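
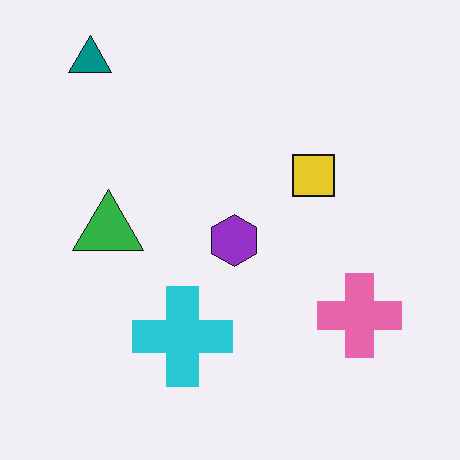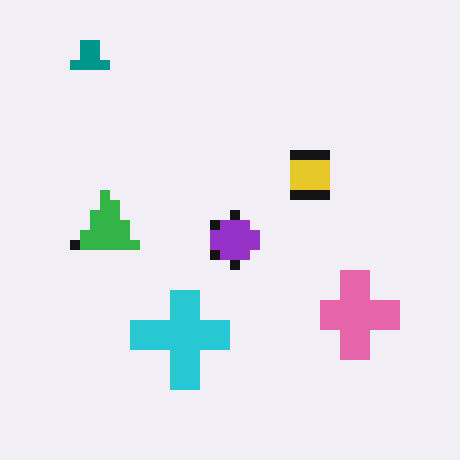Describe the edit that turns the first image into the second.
The image was coarsely pixelated.

Shapes are reduced to large square blocks; fine edges and outlines are lost — a downscale-then-upscale (mosaic) effect.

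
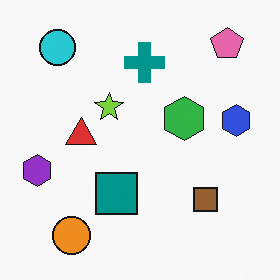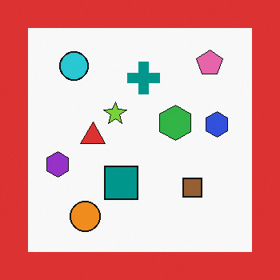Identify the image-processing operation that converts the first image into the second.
It was framed with a red border.

A solid red frame runs around the edge of the second image, with the content slightly shrunk inside it.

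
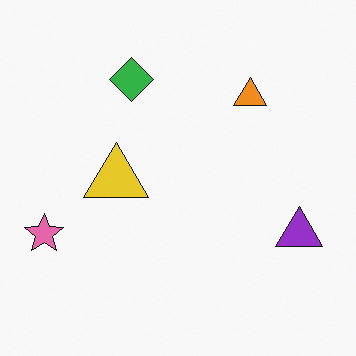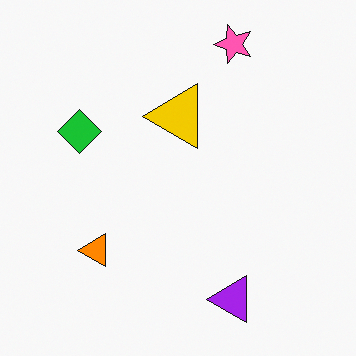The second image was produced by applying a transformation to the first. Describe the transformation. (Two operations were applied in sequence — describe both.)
The transformation is: slightly oversaturated, then transposed (reflected across the top-left ↔ bottom-right diagonal).

All colors are more vivid — a global saturation change. Shapes have swapped their row and column positions — what was in the top-right is now in the bottom-left — a diagonal reflection.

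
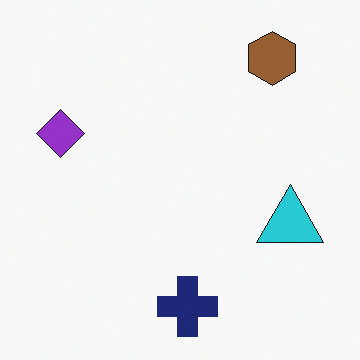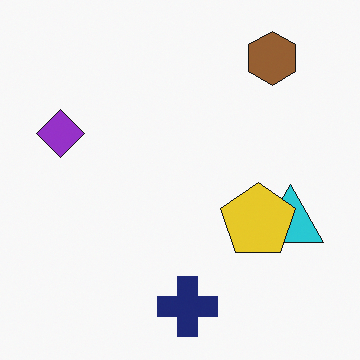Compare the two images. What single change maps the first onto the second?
It was overlaid with an additional yellow pentagon.

A yellow pentagon appears in the second image that is absent from the first.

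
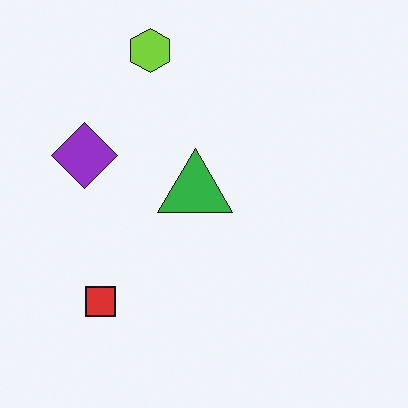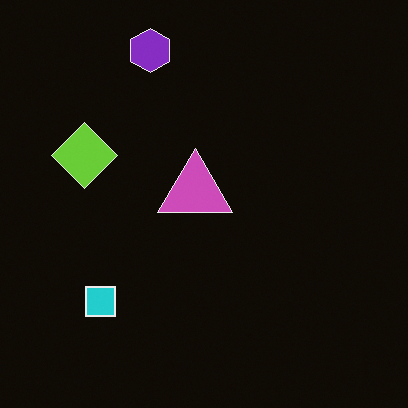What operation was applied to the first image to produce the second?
It was color-inverted (negative).

The light background has become dark and every shape's color is its complement — a photographic negative.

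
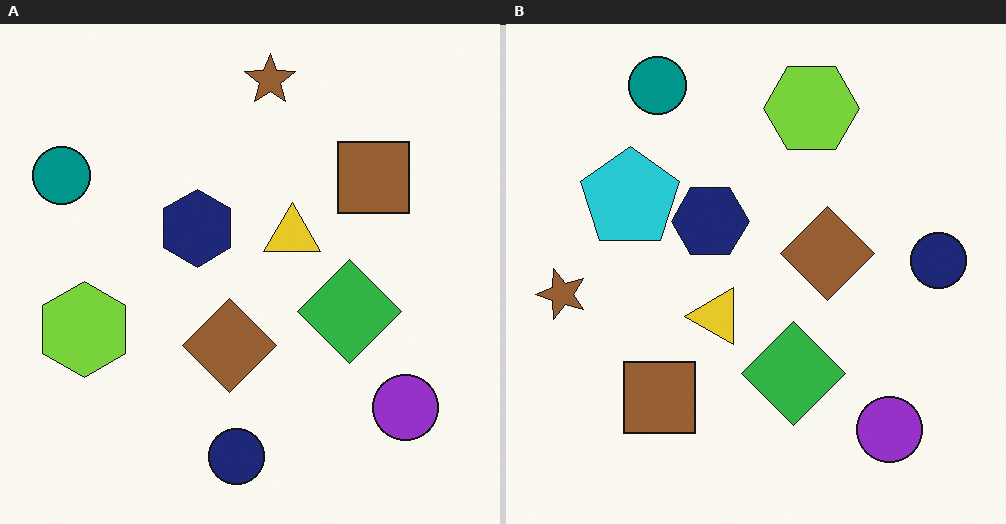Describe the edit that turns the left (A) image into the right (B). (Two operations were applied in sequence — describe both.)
It was transposed (reflected across the top-left ↔ bottom-right diagonal), then overlaid with an additional cyan pentagon.

Shapes have swapped their row and column positions — what was in the top-right is now in the bottom-left — a diagonal reflection. A cyan pentagon appears in the right (B) image that is absent from the left (A).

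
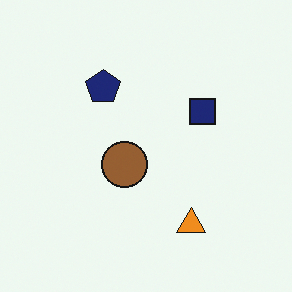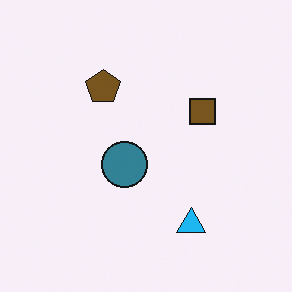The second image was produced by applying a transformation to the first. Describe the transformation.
Hue-shifted by a large amount.

Every shape's color has rotated by the same amount around the hue wheel — a uniform hue shift.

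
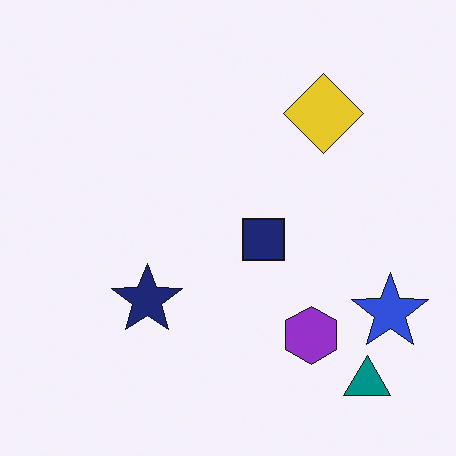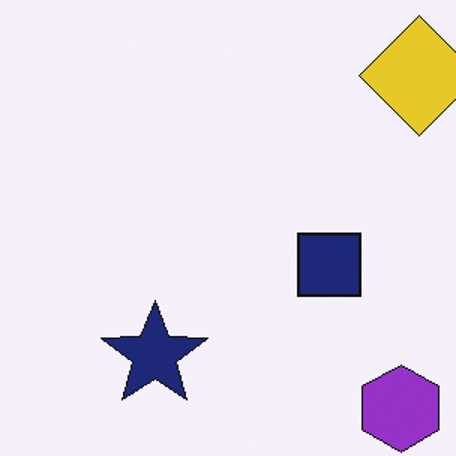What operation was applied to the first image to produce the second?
It was cropped to a modestly smaller region and rescaled.

The visible shapes are larger and the field of view is narrower; shapes near the original edges may be partly or wholly outside the frame — a crop-and-rescale.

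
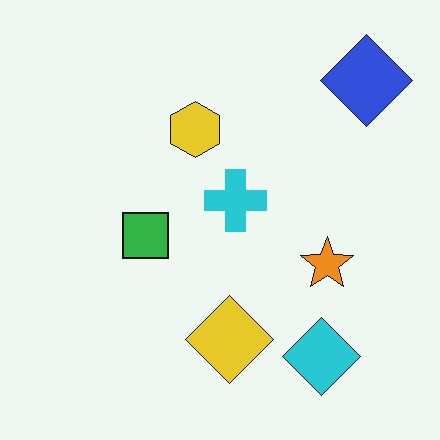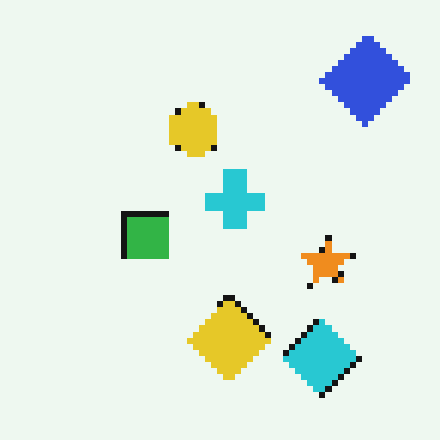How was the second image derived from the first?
The transformation is: pixelated into visible square blocks.

Shapes are reduced to large square blocks; fine edges and outlines are lost — a downscale-then-upscale (mosaic) effect.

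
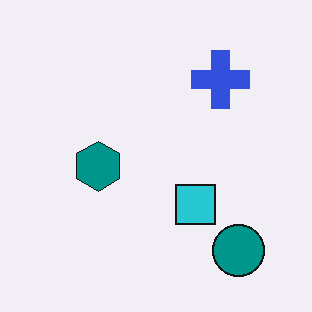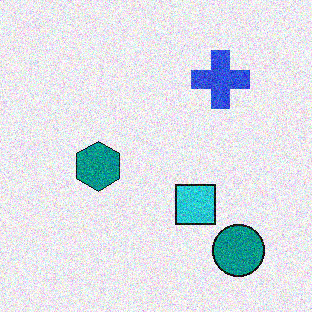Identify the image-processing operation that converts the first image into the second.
Degraded with visible gaussian noise.

Random speckle covers the whole image, including the flat background.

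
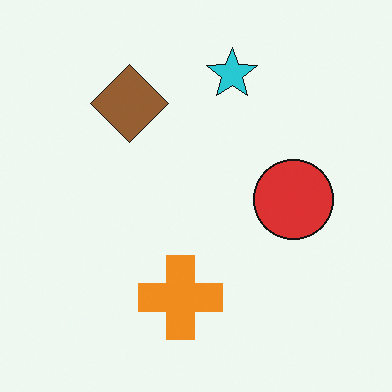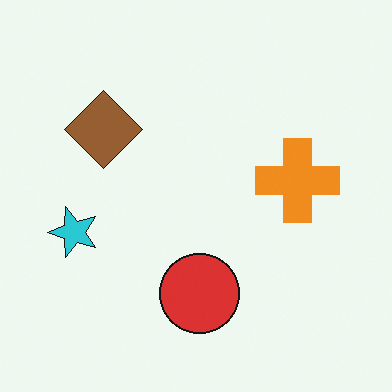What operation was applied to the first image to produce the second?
It was transposed (reflected across the top-left ↔ bottom-right diagonal).

Shapes have swapped their row and column positions — what was in the top-right is now in the bottom-left — a diagonal reflection.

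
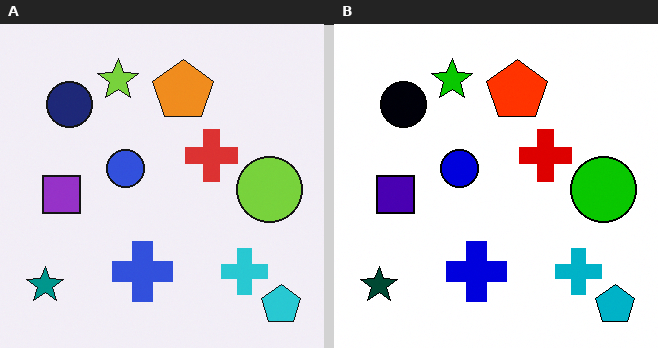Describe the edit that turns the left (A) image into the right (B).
The image was given much higher contrast.

Tones are pushed away from mid-grey across the whole image — a global contrast change.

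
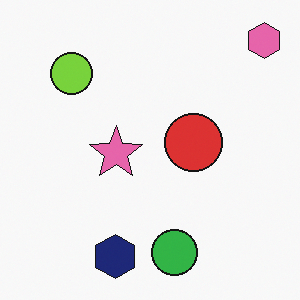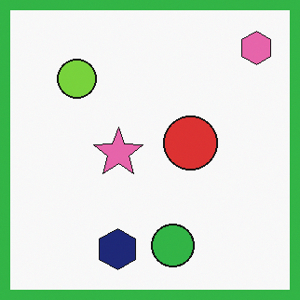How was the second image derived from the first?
The image was framed with a green border.

A solid green frame runs around the edge of the second image, with the content slightly shrunk inside it.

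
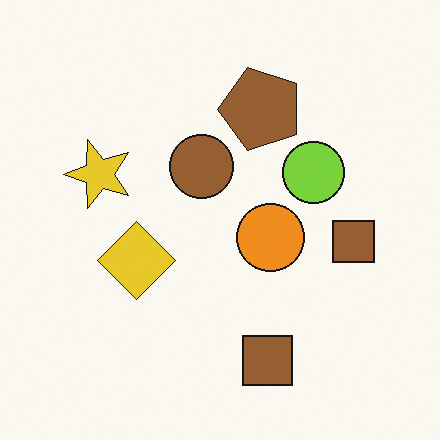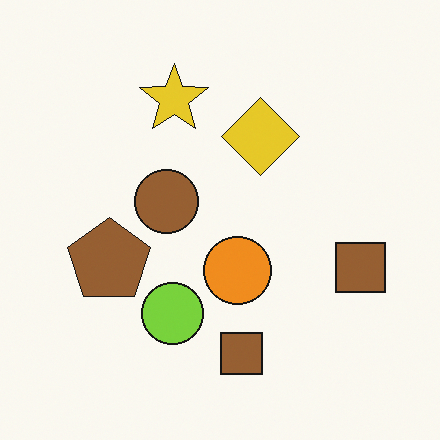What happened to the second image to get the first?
It was transposed (reflected across the top-left ↔ bottom-right diagonal).

Shapes have swapped their row and column positions — what was in the top-right is now in the bottom-left — a diagonal reflection.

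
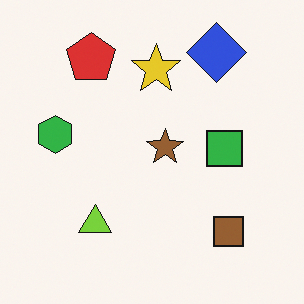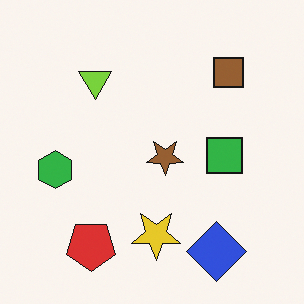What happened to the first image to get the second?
The second image is the first flipped vertically (top ↔ bottom).

The blue diamond is in the top-right of the first image and the bottom-right of the second — shapes on opposite sides of the horizontal midline have swapped in a mirror flip.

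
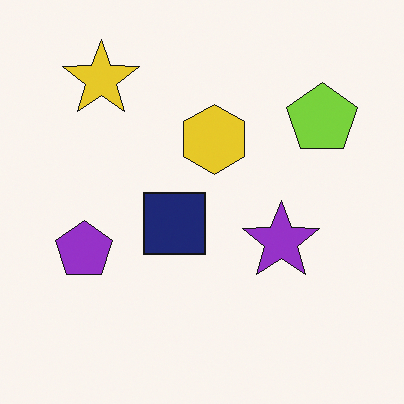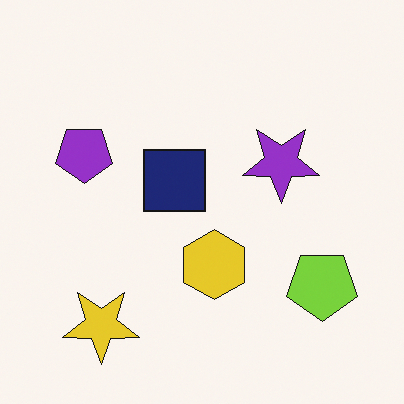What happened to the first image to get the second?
The transformation is: flipped vertically (top ↔ bottom).

The yellow star is in the top-left of the first image and the bottom-left of the second — shapes on opposite sides of the horizontal midline have swapped in a mirror flip.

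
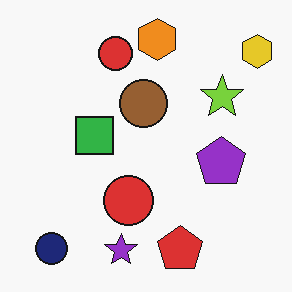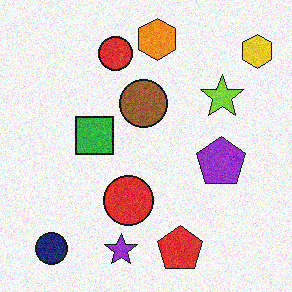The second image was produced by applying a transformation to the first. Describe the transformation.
Degraded with visible gaussian noise.

Random speckle covers the whole image, including the flat background.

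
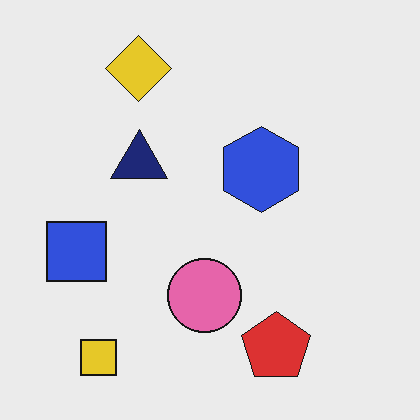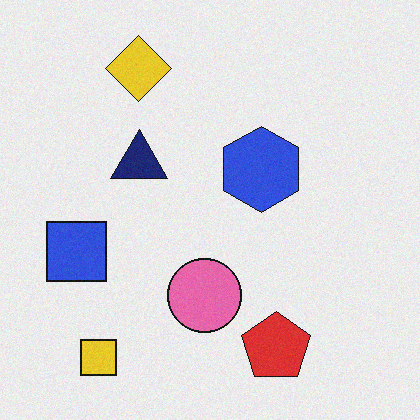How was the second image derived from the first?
The transformation is: degraded with light additive noise.

Random speckle covers the whole image, including the flat background.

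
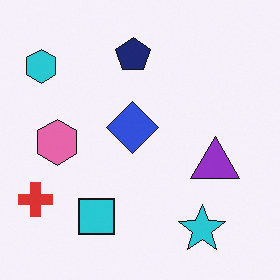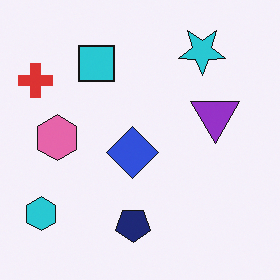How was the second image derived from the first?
This is the original image flipped vertically (top ↔ bottom).

The cyan star is in the bottom-right of the first image and the top-right of the second — shapes on opposite sides of the horizontal midline have swapped in a mirror flip.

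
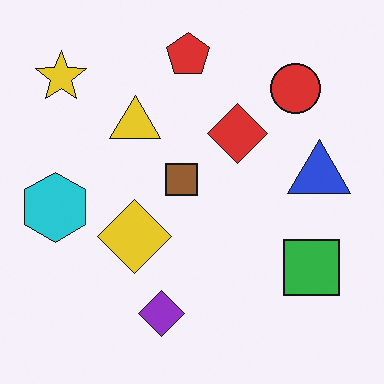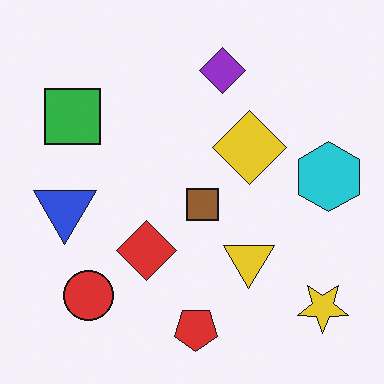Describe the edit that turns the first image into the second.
This is the original image rotated 180°.

The yellow star sits in the top-left of the first image and the bottom-right of the second — consistent with a whole-image 180° rotation.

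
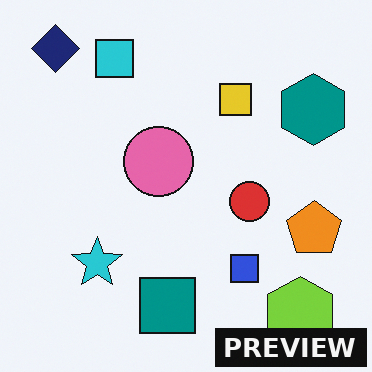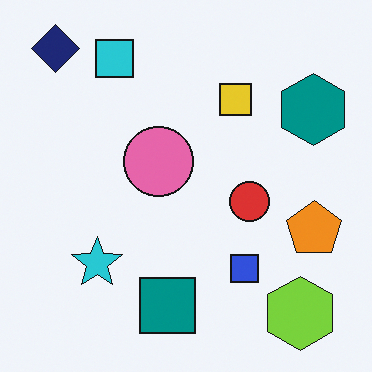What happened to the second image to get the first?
The image was watermarked with the text "PREVIEW" in the lower-right corner.

A dark label reading "PREVIEW" appears in the lower-right corner.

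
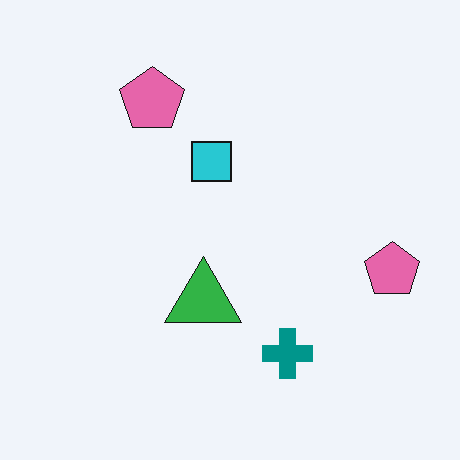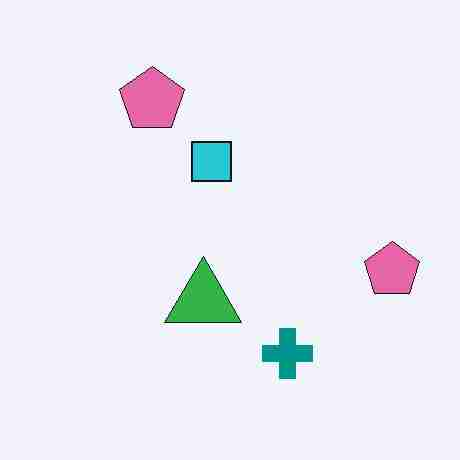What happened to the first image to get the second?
The second image is the first degraded with heavy JPEG compression.

Blocky 8×8 compression artifacts appear around shape edges and the flat background shows ringing — characteristic JPEG degradation.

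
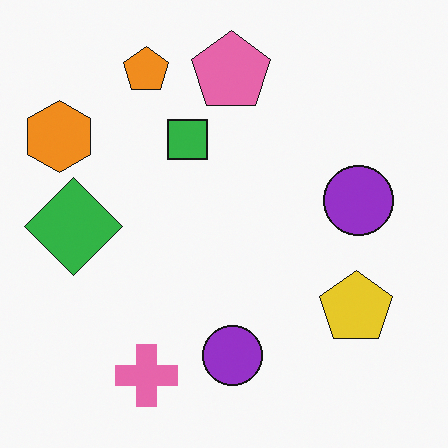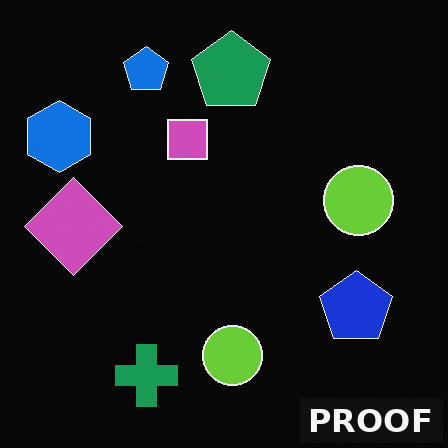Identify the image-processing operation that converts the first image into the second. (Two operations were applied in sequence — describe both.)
This is the original image color-inverted (negative), then watermarked with the text "PROOF" in the lower-right corner.

The light background has become dark and every shape's color is its complement — a photographic negative. A dark label reading "PROOF" appears in the lower-right corner.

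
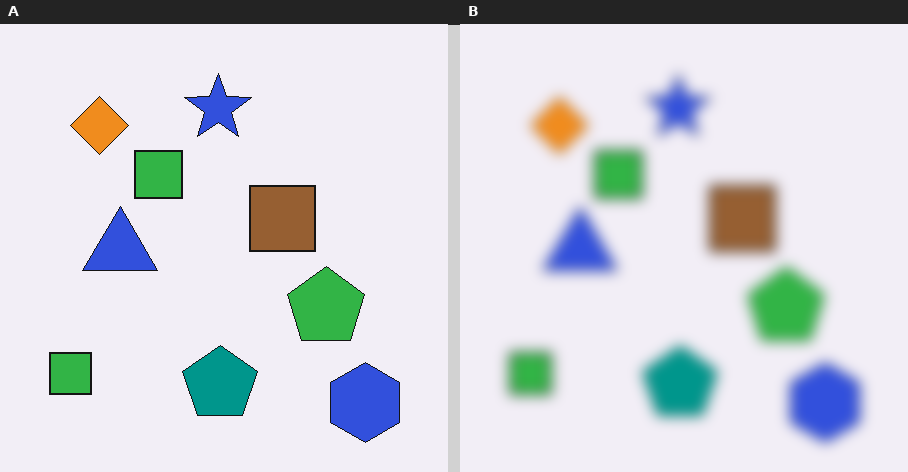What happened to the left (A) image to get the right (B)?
The image was strongly gaussian-blurred.

Shape edges and outlines are uniformly softened across the whole image.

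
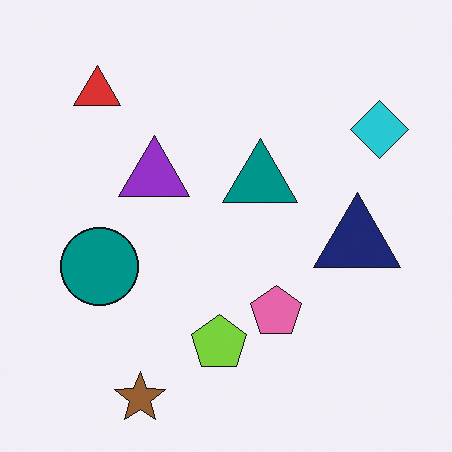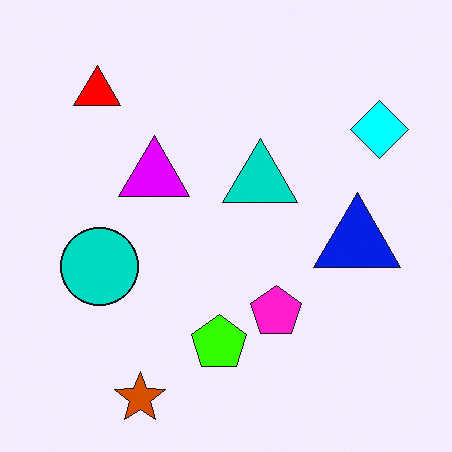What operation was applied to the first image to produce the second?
The second image is the first made much more vivid (saturation change).

All colors are more vivid — a global saturation change.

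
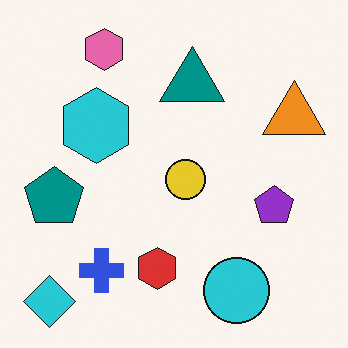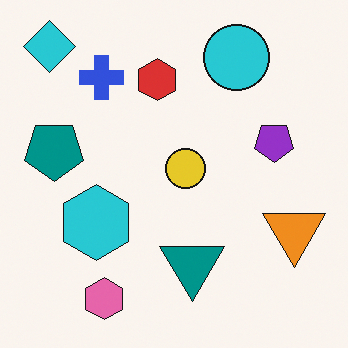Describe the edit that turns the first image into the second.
The image was flipped vertically (top ↔ bottom).

The cyan diamond is in the bottom-left of the first image and the top-left of the second — shapes on opposite sides of the horizontal midline have swapped in a mirror flip.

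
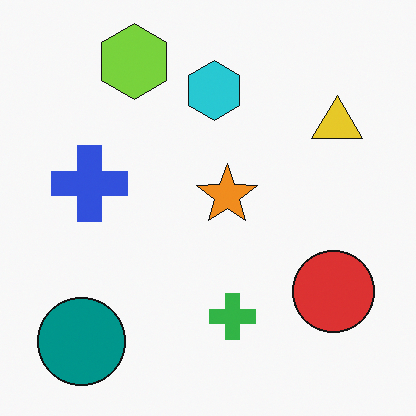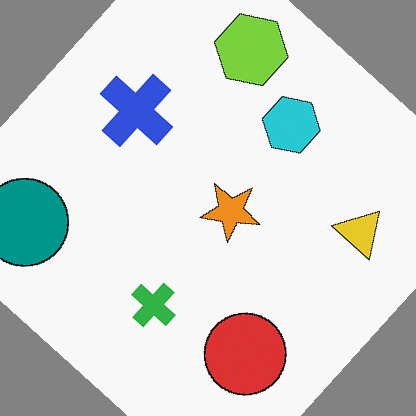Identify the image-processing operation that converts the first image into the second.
It was rotated clockwise by a large amount — several tens of degrees.

Every shape is tilted by the same angle and the image corners show triangular fill wedges — a whole-image rotation by a non-right angle.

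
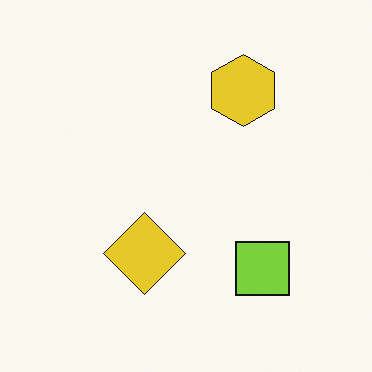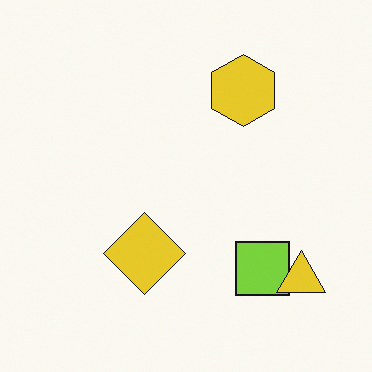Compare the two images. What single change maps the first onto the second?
Overlaid with an additional yellow triangle.

A yellow triangle appears in the second image that is absent from the first.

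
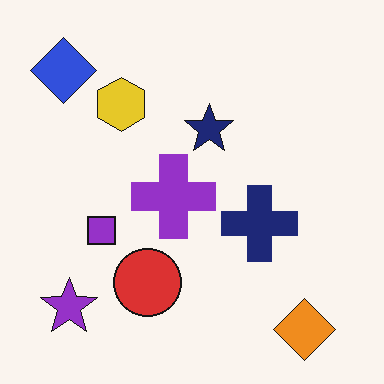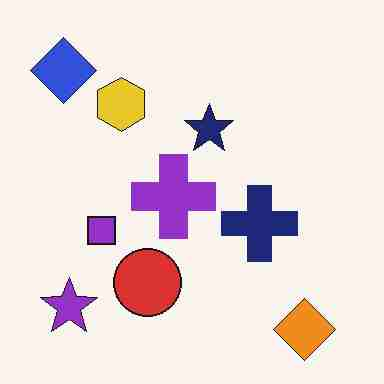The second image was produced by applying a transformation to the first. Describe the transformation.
It was degraded with heavy JPEG compression.

Blocky 8×8 compression artifacts appear around shape edges and the flat background shows ringing — characteristic JPEG degradation.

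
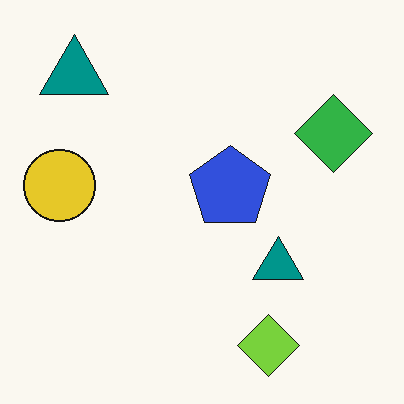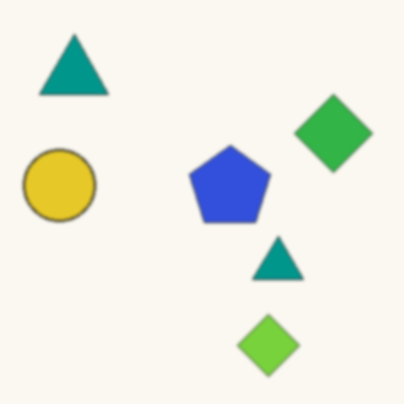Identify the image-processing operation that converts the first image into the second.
The second image is the first given a subtle gaussian blur.

Shape edges and outlines are uniformly softened across the whole image.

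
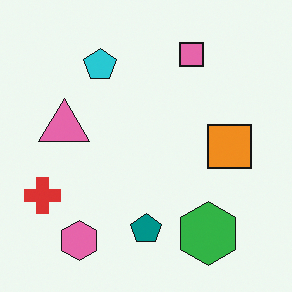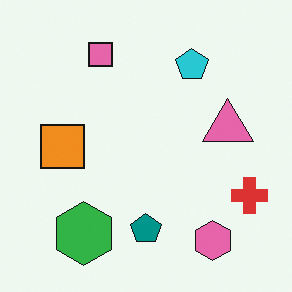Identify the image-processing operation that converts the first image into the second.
This is the original image flipped horizontally (left ↔ right).

The red cross is in the bottom-left of the first image and the bottom-right of the second — shapes on opposite sides of the vertical midline have swapped in a mirror flip.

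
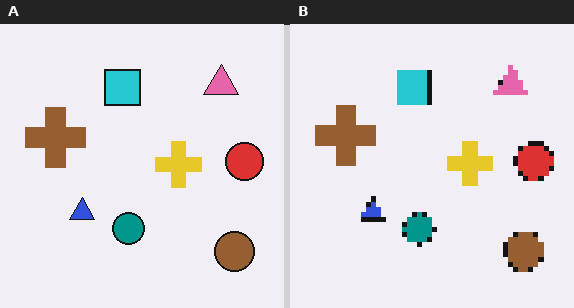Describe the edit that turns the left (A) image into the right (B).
This is the original image mildly pixelated.

Shapes are reduced to large square blocks; fine edges and outlines are lost — a downscale-then-upscale (mosaic) effect.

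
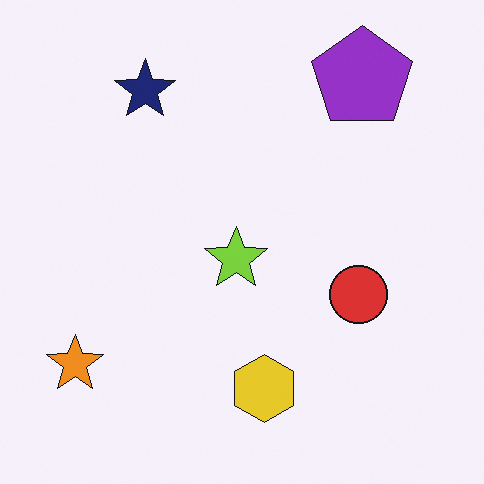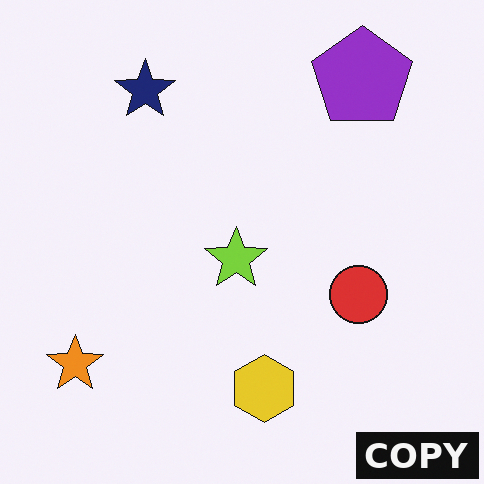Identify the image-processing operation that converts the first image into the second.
The second image is the first watermarked with the text "COPY" in the lower-right corner.

A dark label reading "COPY" appears in the lower-right corner.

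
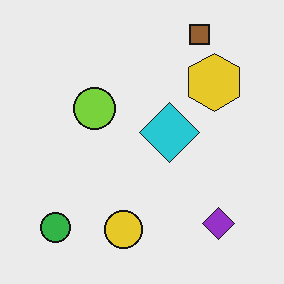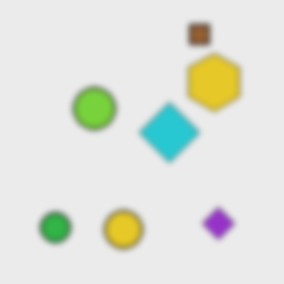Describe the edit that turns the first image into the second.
The image was moderately blurred.

Shape edges and outlines are uniformly softened across the whole image.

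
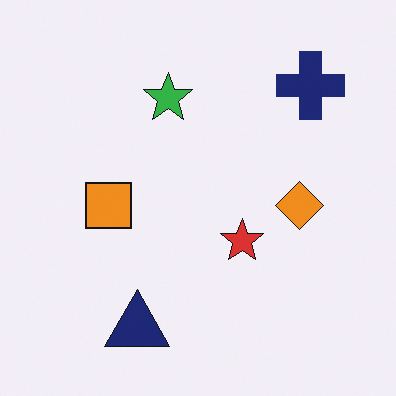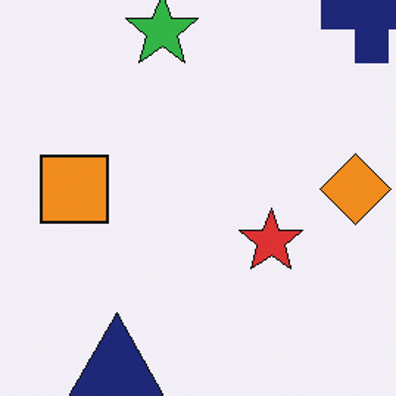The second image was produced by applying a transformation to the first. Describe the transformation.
This is the original image cropped slightly and scaled back up.

The visible shapes are larger and the field of view is narrower; shapes near the original edges may be partly or wholly outside the frame — a crop-and-rescale.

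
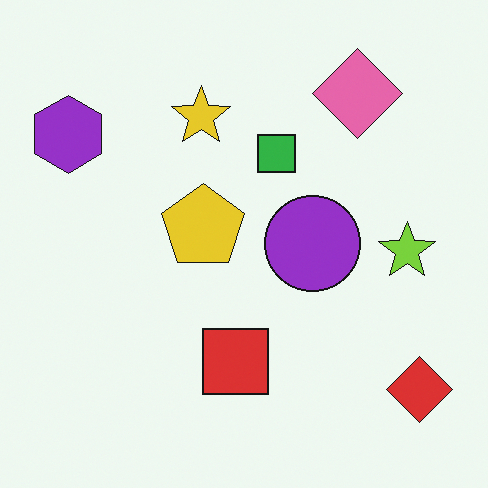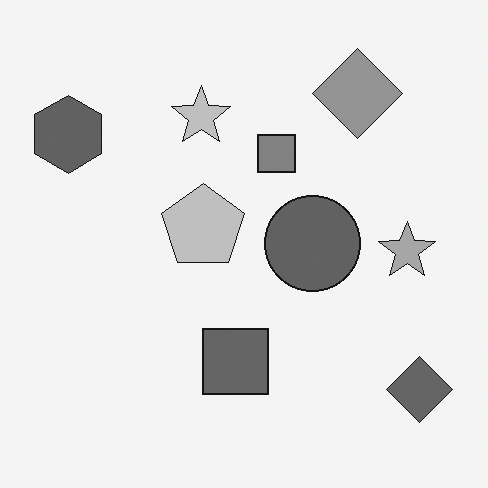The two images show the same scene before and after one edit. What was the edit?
The image was converted to grayscale.

All color is removed — every shape is now a shade of grey.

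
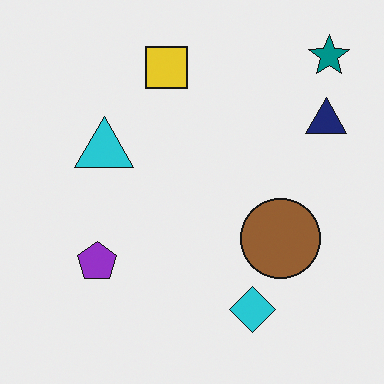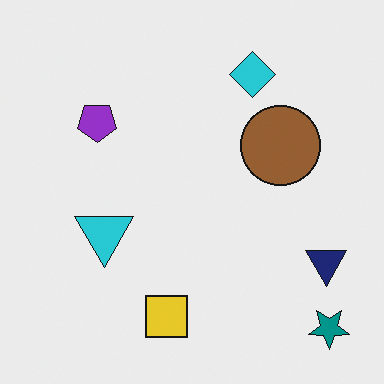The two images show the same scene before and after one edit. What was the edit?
It was flipped vertically (top ↔ bottom).

The teal star is in the top-right of the first image and the bottom-right of the second — shapes on opposite sides of the horizontal midline have swapped in a mirror flip.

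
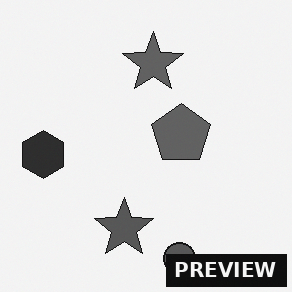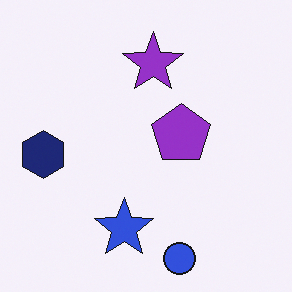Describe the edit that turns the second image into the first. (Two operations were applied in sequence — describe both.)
Converted to grayscale, then watermarked with the text "PREVIEW" in the lower-right corner.

All color is removed — every shape is now a shade of grey. A dark label reading "PREVIEW" appears in the lower-right corner.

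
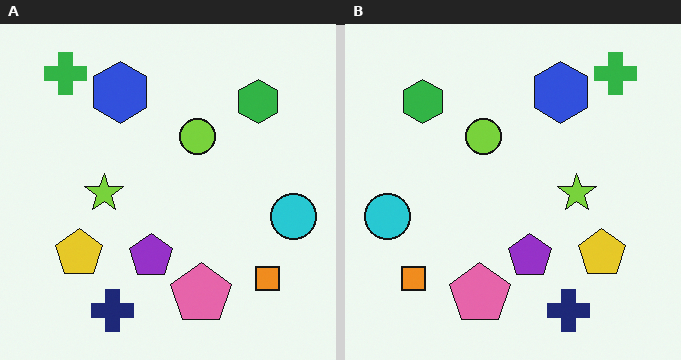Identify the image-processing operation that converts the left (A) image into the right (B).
It was flipped horizontally (left ↔ right).

The cyan circle is in the right of the left (A) image and the left of the right (B) — shapes on opposite sides of the vertical midline have swapped in a mirror flip.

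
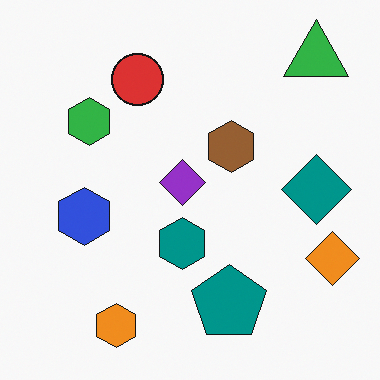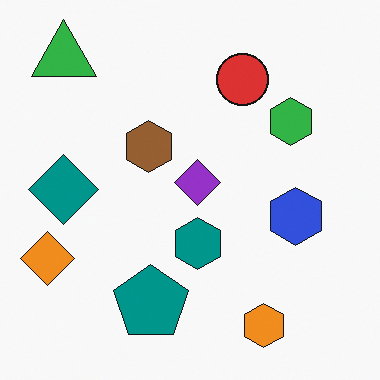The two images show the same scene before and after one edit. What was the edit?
This is the original image flipped horizontally (left ↔ right).

The orange diamond is in the bottom-right of the first image and the bottom-left of the second — shapes on opposite sides of the vertical midline have swapped in a mirror flip.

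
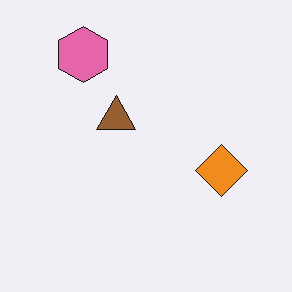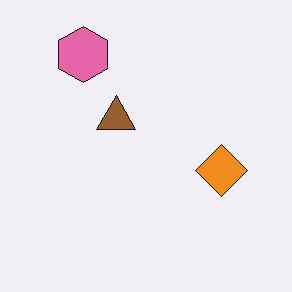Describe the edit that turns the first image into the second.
The transformation is: JPEG-compressed with visible artifacts.

Blocky 8×8 compression artifacts appear around shape edges and the flat background shows ringing — characteristic JPEG degradation.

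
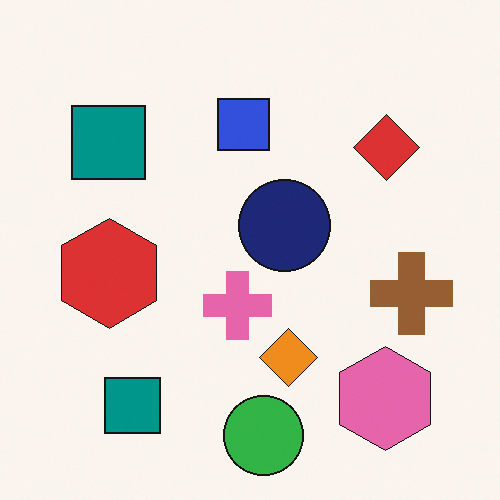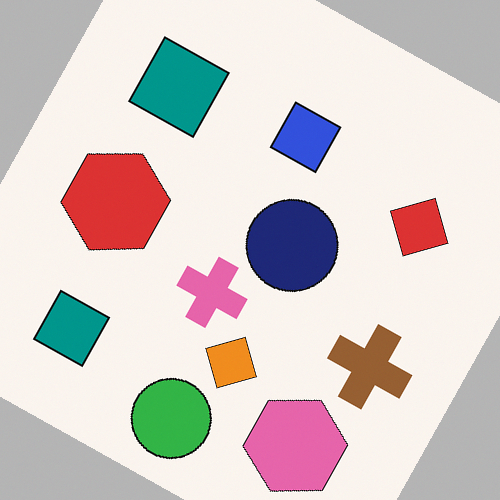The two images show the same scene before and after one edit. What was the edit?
Rotated clockwise by a clearly visible amount.

Every shape is tilted by the same angle and the image corners show triangular fill wedges — a whole-image rotation by a non-right angle.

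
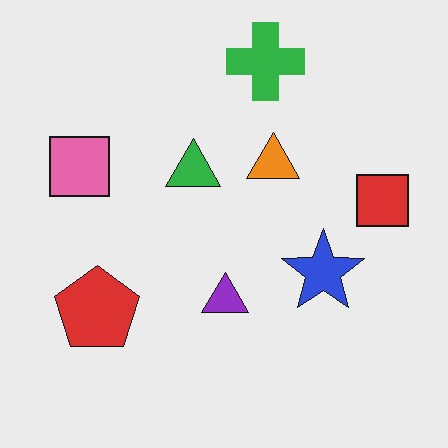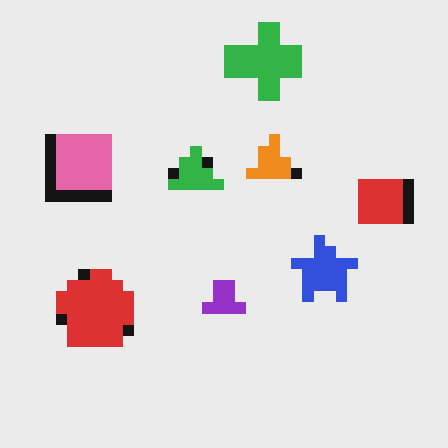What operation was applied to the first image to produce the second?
Coarsely pixelated.

Shapes are reduced to large square blocks; fine edges and outlines are lost — a downscale-then-upscale (mosaic) effect.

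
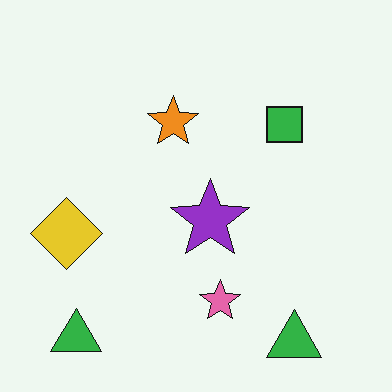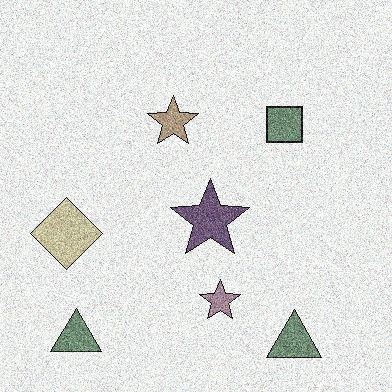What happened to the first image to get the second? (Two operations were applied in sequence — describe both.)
The image was degraded with heavy additive noise, then made much more muted (saturation change).

Random speckle covers the whole image, including the flat background. All colors are more muted and greyish — a global saturation change.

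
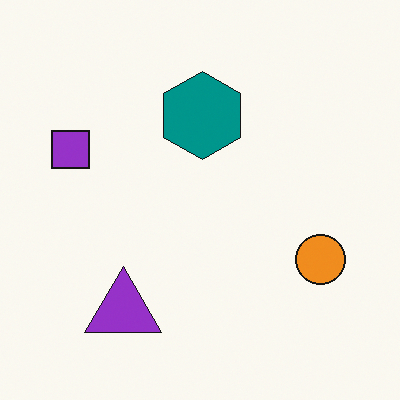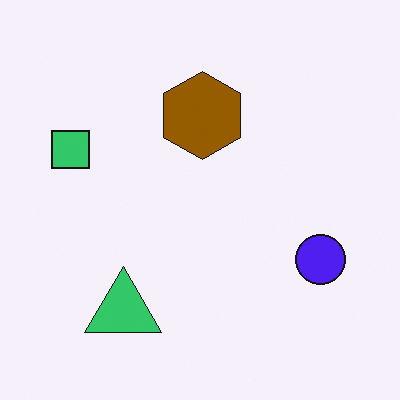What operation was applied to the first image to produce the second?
The image was hue-shifted through roughly half the color wheel.

Every shape's color has rotated by the same amount around the hue wheel — a uniform hue shift.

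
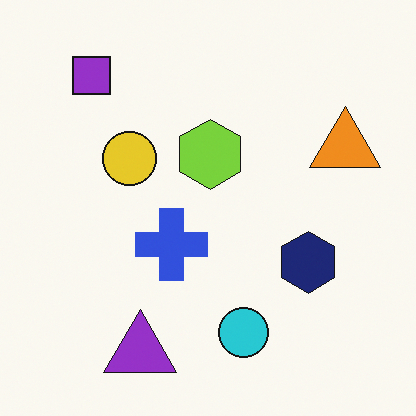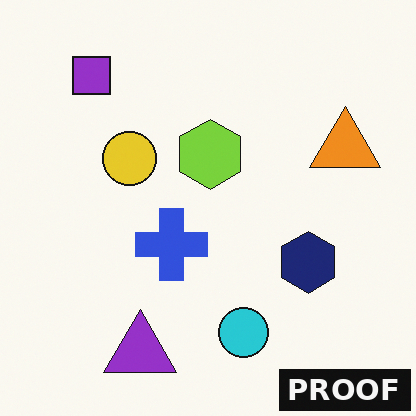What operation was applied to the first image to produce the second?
It was watermarked with the text "PROOF" in the lower-right corner.

A dark label reading "PROOF" appears in the lower-right corner.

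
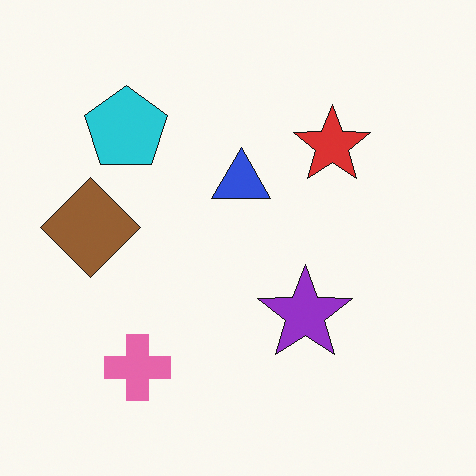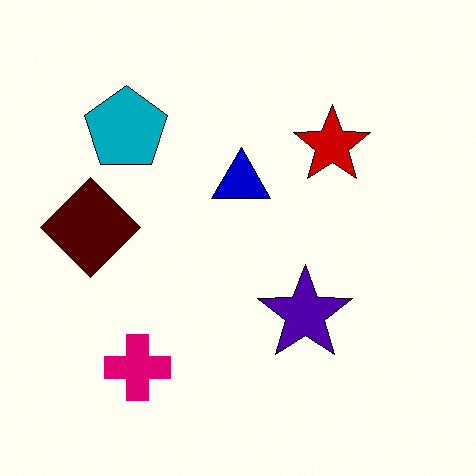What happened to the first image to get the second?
Boosted in contrast.

Tones are pushed away from mid-grey across the whole image — a global contrast change.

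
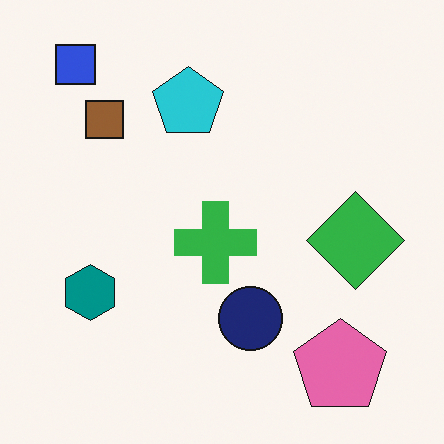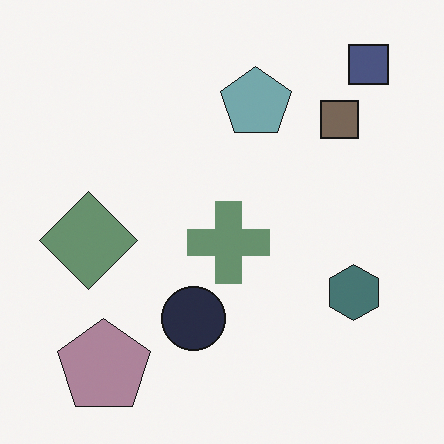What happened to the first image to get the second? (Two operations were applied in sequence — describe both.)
The image was made much more muted (saturation change), then flipped horizontally (left ↔ right).

All colors are more muted and greyish — a global saturation change. The blue square is in the top-left of the first image and the top-right of the second — shapes on opposite sides of the vertical midline have swapped in a mirror flip.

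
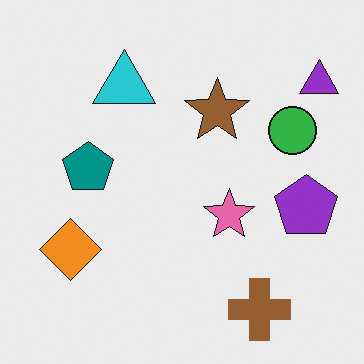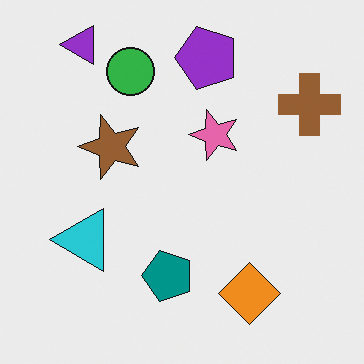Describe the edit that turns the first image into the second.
The transformation is: rotated 90° counter-clockwise.

The purple triangle sits in the top-right of the first image and the top-left of the second — consistent with a whole-image 90° counter-clockwise rotation.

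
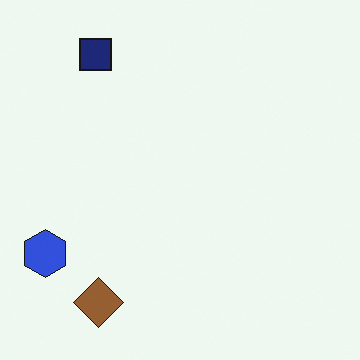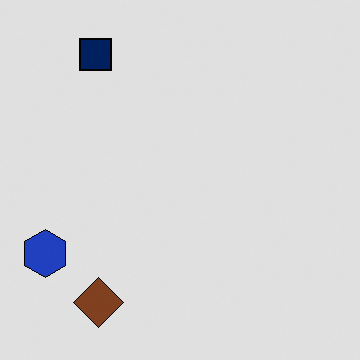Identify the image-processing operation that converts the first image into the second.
The second image is the first posterized to a reduced palette.

Each flat color has snapped to a coarser quantized level — most visibly, the near-white background has dropped to a flat grey.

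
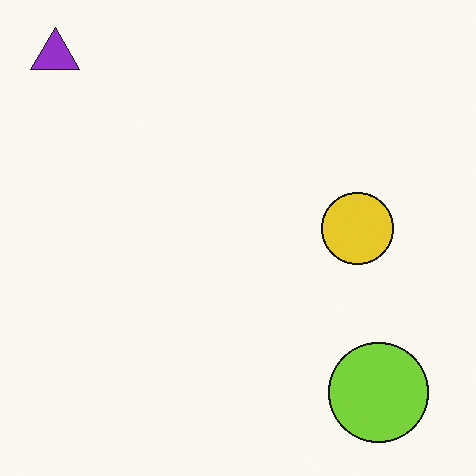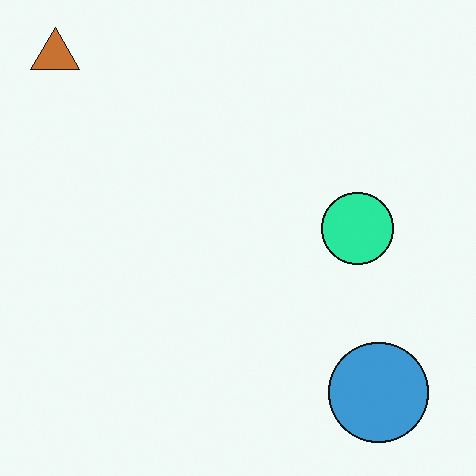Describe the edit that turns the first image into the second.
Hue-shifted noticeably.

Every shape's color has rotated by the same amount around the hue wheel — a uniform hue shift.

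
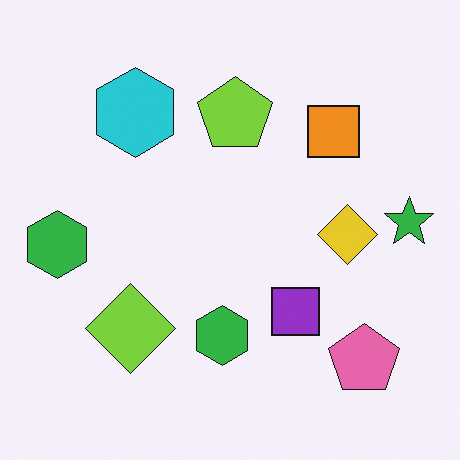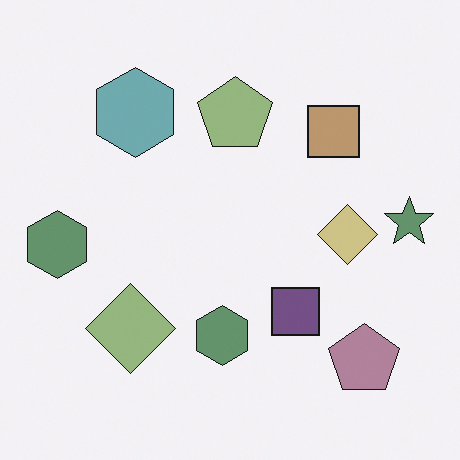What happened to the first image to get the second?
It was heavily desaturated.

All colors are more muted and greyish — a global saturation change.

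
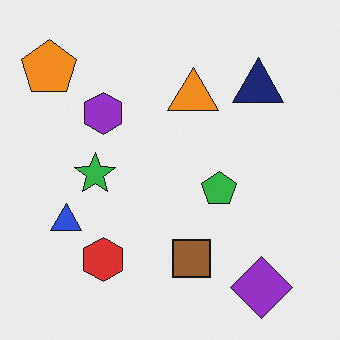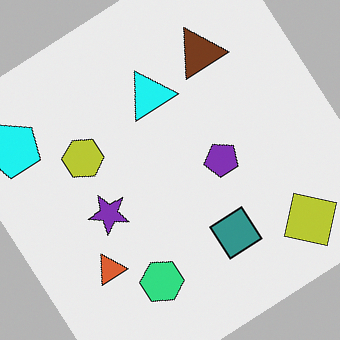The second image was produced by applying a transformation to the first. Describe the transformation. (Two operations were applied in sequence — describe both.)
The image was hue-shifted by a moderate amount, then rotated counter-clockwise by a large amount — several tens of degrees.

Every shape's color has rotated by the same amount around the hue wheel — a uniform hue shift. Every shape is tilted by the same angle and the image corners show triangular fill wedges — a whole-image rotation by a non-right angle.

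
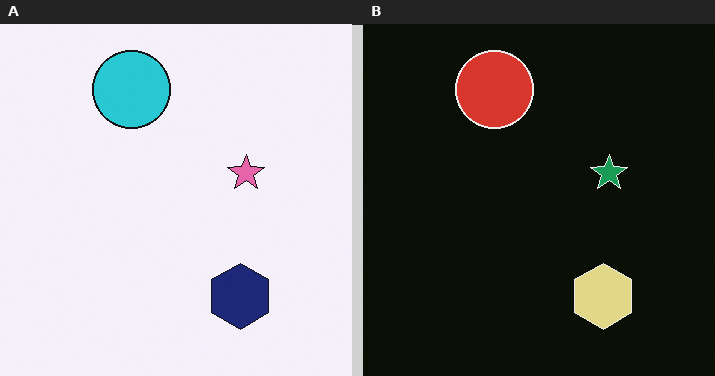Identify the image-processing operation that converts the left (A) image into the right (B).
It was color-inverted (negative).

The light background has become dark and every shape's color is its complement — a photographic negative.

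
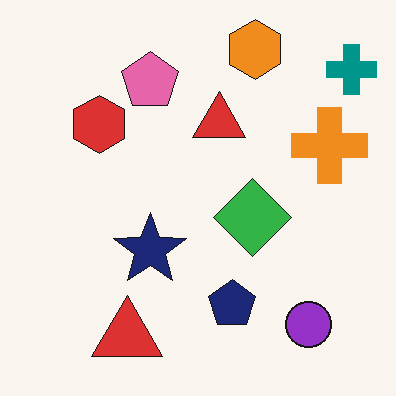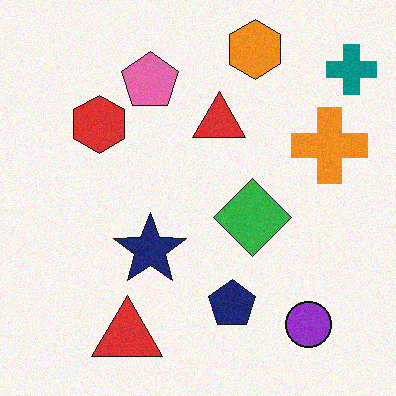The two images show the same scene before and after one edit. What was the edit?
The second image is the first degraded with subtle gaussian noise.

Random speckle covers the whole image, including the flat background.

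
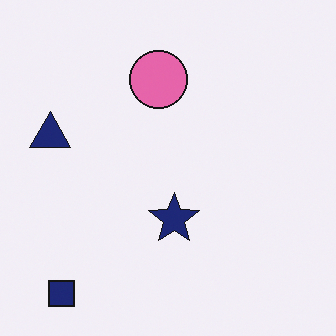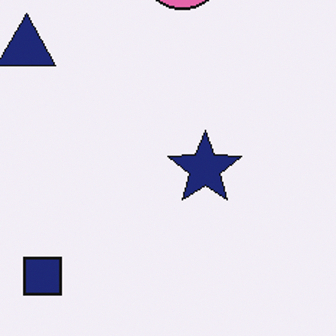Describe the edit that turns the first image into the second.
The second image is the first cropped to a modestly smaller region and rescaled.

The visible shapes are larger and the field of view is narrower; shapes near the original edges may be partly or wholly outside the frame — a crop-and-rescale.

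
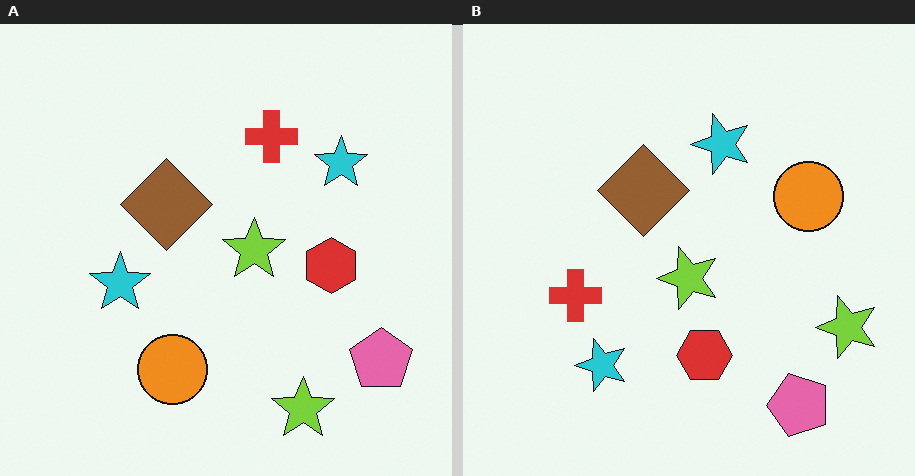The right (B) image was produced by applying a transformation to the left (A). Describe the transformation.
The transformation is: transposed (reflected across the top-left ↔ bottom-right diagonal).

Shapes have swapped their row and column positions — what was in the top-right is now in the bottom-left — a diagonal reflection.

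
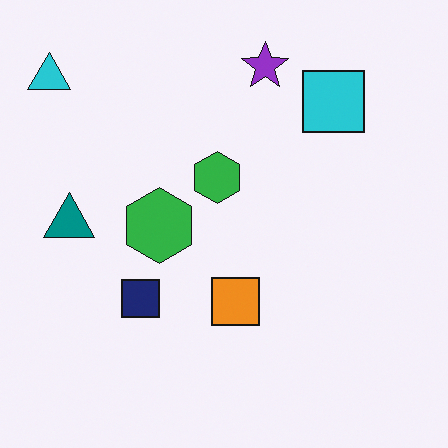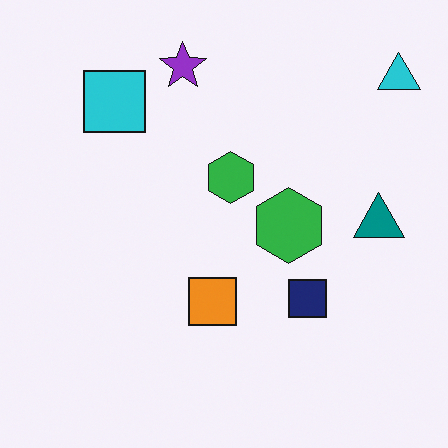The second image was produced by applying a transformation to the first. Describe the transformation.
Flipped horizontally (left ↔ right).

The cyan triangle is in the top-left of the first image and the top-right of the second — shapes on opposite sides of the vertical midline have swapped in a mirror flip.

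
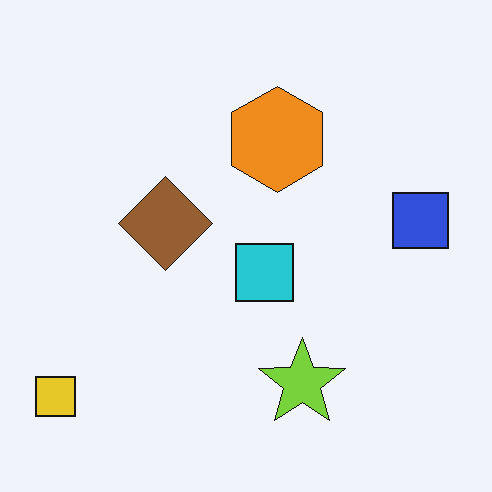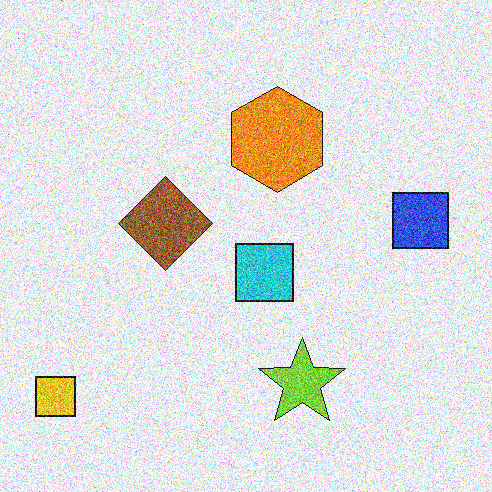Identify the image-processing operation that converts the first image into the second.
It was degraded with a thick layer of grain.

Random speckle covers the whole image, including the flat background.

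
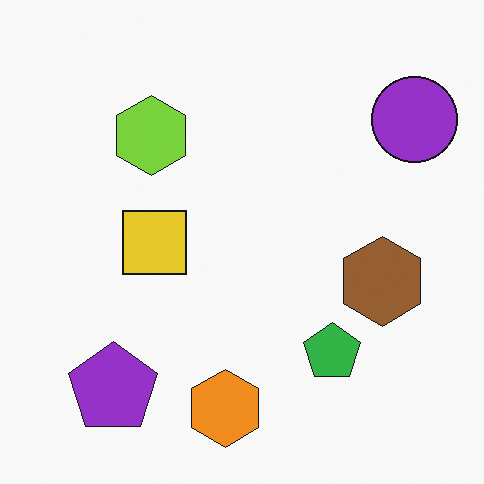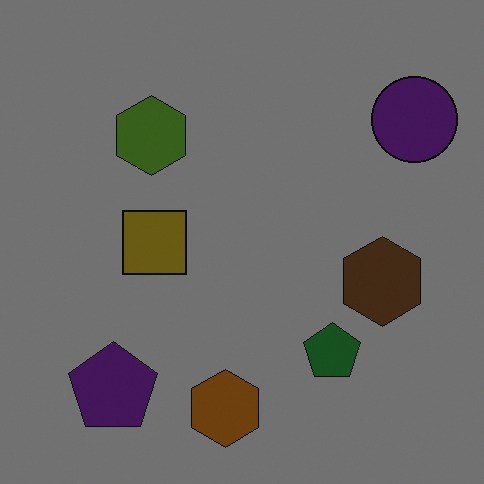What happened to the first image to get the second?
The image was noticeably darkened.

Every pixel — background and shapes alike — is uniformly darkened.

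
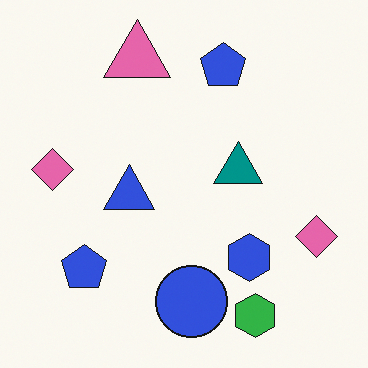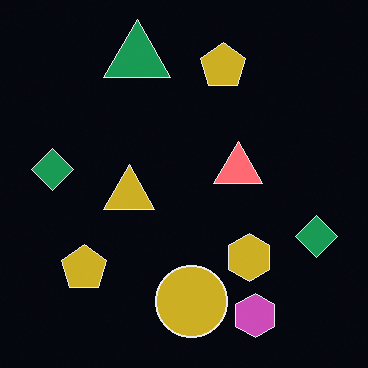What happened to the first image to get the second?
Color-inverted (negative).

The light background has become dark and every shape's color is its complement — a photographic negative.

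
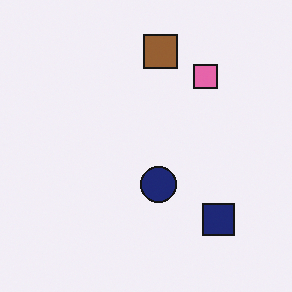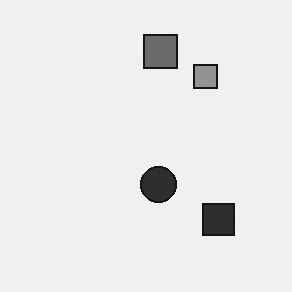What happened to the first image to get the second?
The image was converted to grayscale.

All color is removed — every shape is now a shade of grey.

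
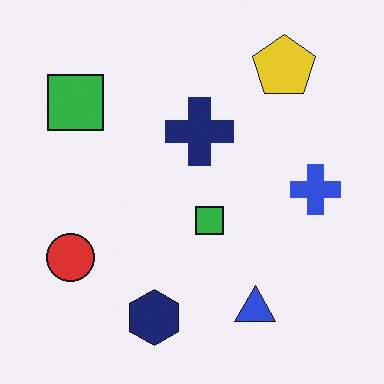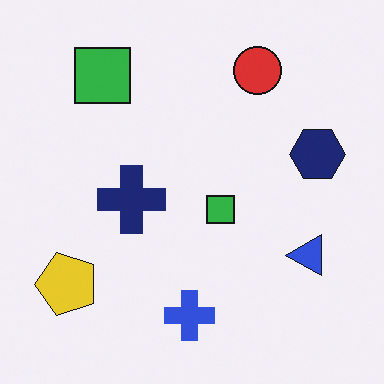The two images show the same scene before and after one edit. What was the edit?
It was transposed (reflected across the top-left ↔ bottom-right diagonal).

Shapes have swapped their row and column positions — what was in the top-right is now in the bottom-left — a diagonal reflection.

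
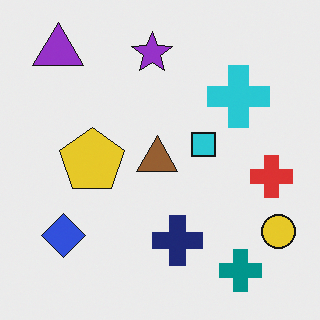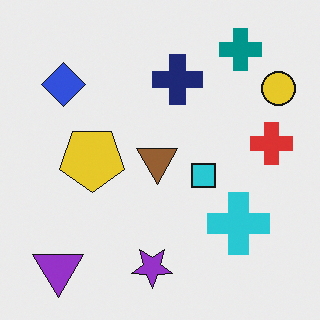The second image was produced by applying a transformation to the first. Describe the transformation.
This is the original image flipped vertically (top ↔ bottom).

The teal cross is in the bottom-right of the first image and the top-right of the second — shapes on opposite sides of the horizontal midline have swapped in a mirror flip.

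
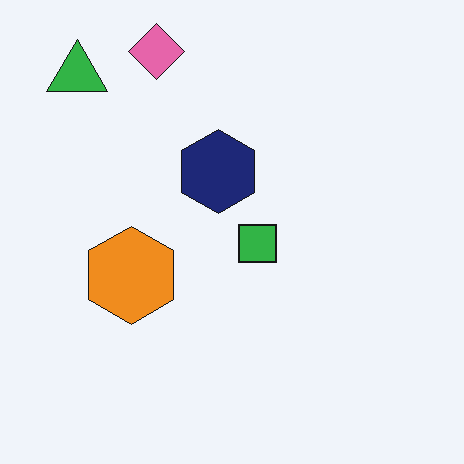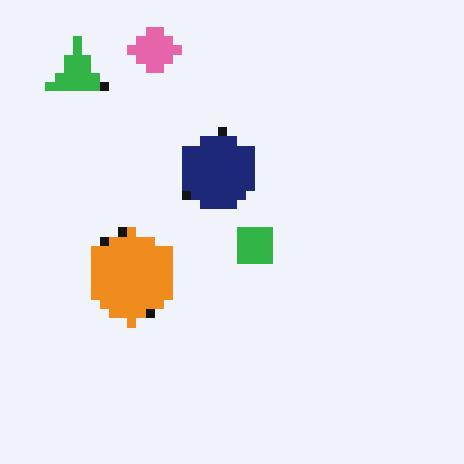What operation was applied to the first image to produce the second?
Heavily pixelated into large blocks.

Shapes are reduced to large square blocks; fine edges and outlines are lost — a downscale-then-upscale (mosaic) effect.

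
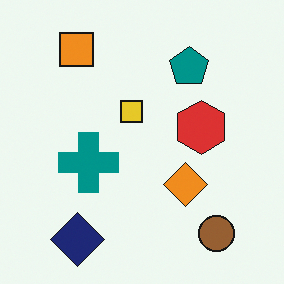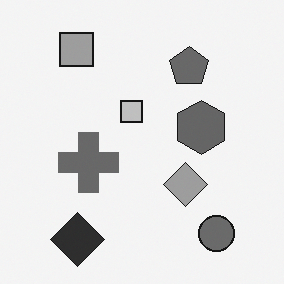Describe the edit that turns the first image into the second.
This is the original image converted to grayscale.

All color is removed — every shape is now a shade of grey.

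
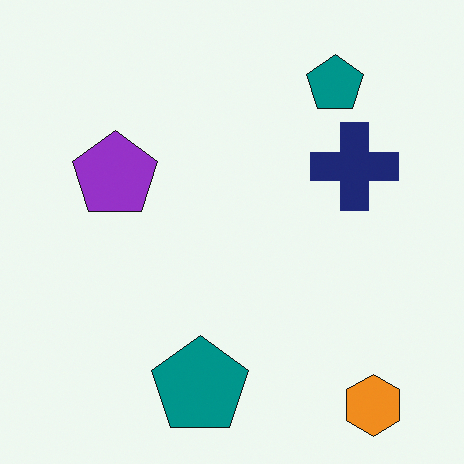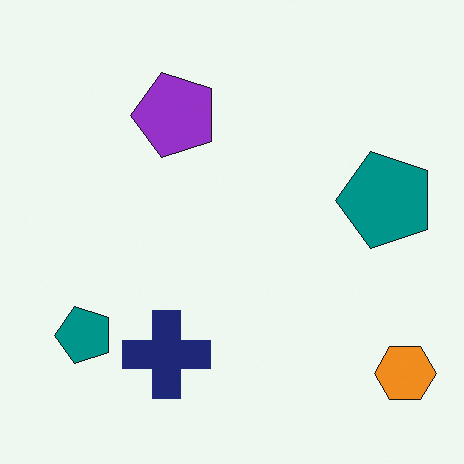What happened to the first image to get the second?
It was transposed (reflected across the top-left ↔ bottom-right diagonal).

Shapes have swapped their row and column positions — what was in the top-right is now in the bottom-left — a diagonal reflection.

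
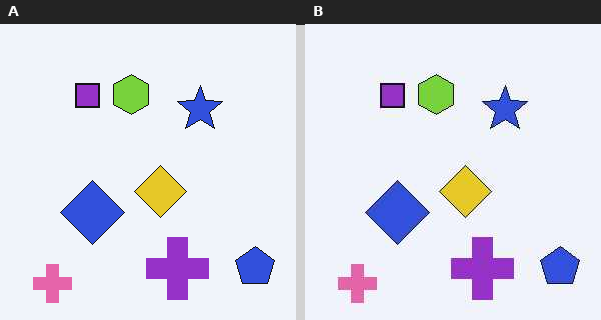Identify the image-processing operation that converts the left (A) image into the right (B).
JPEG-compressed with visible artifacts.

Blocky 8×8 compression artifacts appear around shape edges and the flat background shows ringing — characteristic JPEG degradation.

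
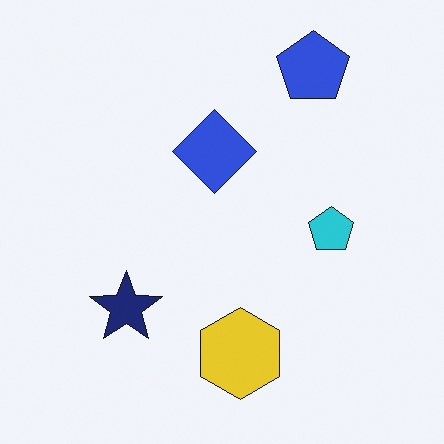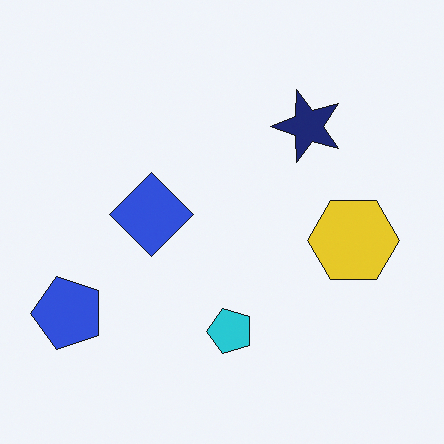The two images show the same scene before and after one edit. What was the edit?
Transposed (reflected across the top-left ↔ bottom-right diagonal).

Shapes have swapped their row and column positions — what was in the top-right is now in the bottom-left — a diagonal reflection.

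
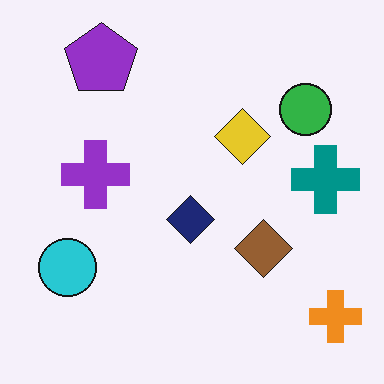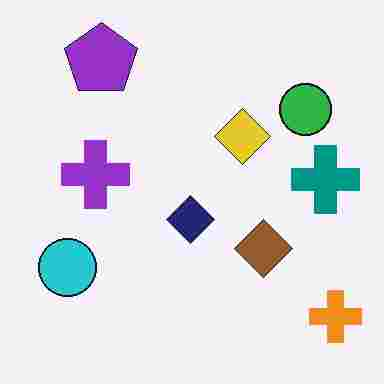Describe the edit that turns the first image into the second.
It was heavily JPEG-compressed with obvious blocking artifacts.

Blocky 8×8 compression artifacts appear around shape edges and the flat background shows ringing — characteristic JPEG degradation.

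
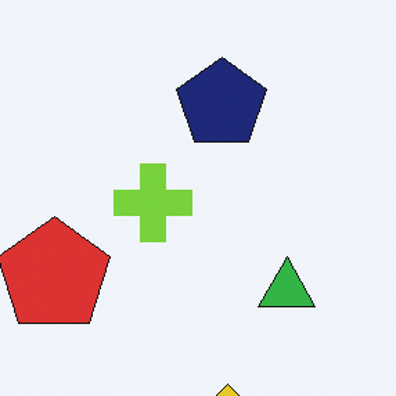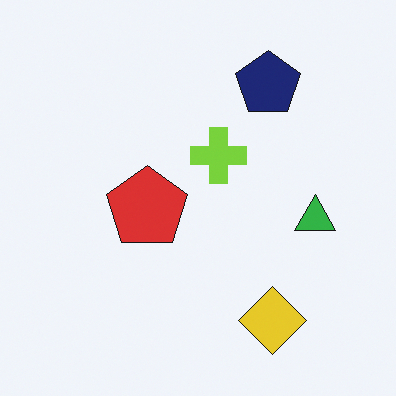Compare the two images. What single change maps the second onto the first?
The first image is the second cropped slightly and scaled back up.

The visible shapes are larger and the field of view is narrower; shapes near the original edges may be partly or wholly outside the frame — a crop-and-rescale.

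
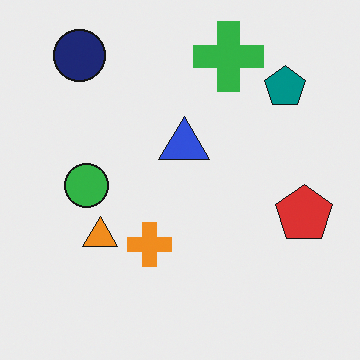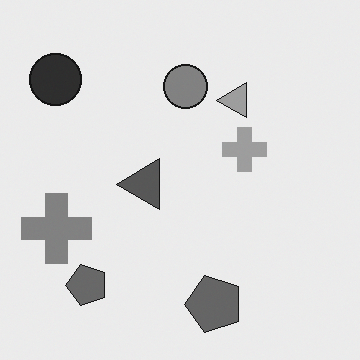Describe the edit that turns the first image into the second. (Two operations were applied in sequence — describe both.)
The second image is the first converted to grayscale, then transposed (reflected across the top-left ↔ bottom-right diagonal).

All color is removed — every shape is now a shade of grey. Shapes have swapped their row and column positions — what was in the top-right is now in the bottom-left — a diagonal reflection.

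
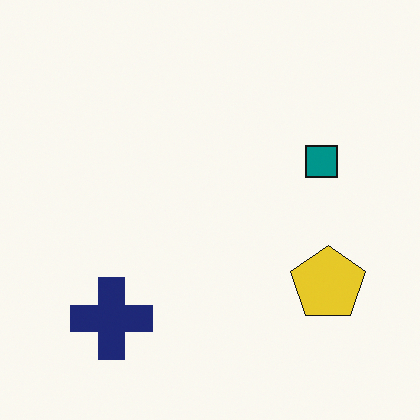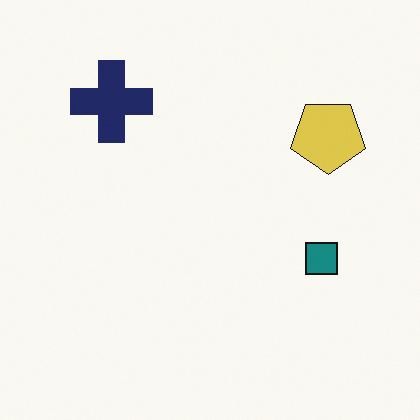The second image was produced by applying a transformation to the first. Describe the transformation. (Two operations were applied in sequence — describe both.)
The image was flipped vertically (top ↔ bottom), then slightly desaturated.

The navy cross is in the bottom-left of the first image and the top-left of the second — shapes on opposite sides of the horizontal midline have swapped in a mirror flip. All colors are more muted and greyish — a global saturation change.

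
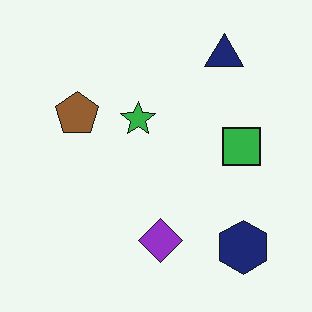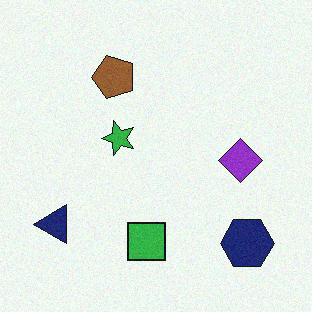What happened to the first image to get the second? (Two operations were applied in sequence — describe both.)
This is the original image transposed (reflected across the top-left ↔ bottom-right diagonal), then degraded with a light layer of grain.

Shapes have swapped their row and column positions — what was in the top-right is now in the bottom-left — a diagonal reflection. Random speckle covers the whole image, including the flat background.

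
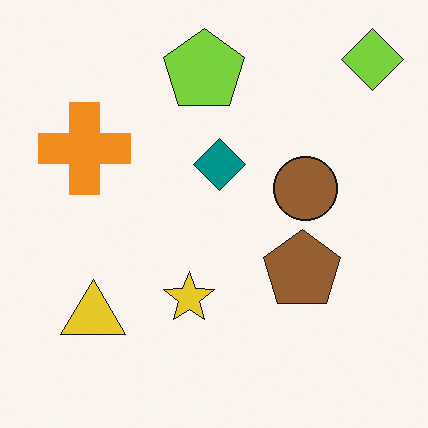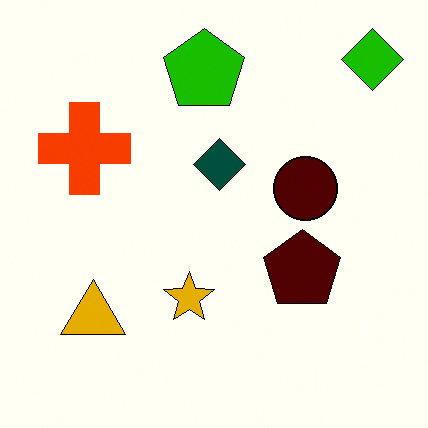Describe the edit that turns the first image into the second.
The second image is the first given much higher contrast.

Tones are pushed away from mid-grey across the whole image — a global contrast change.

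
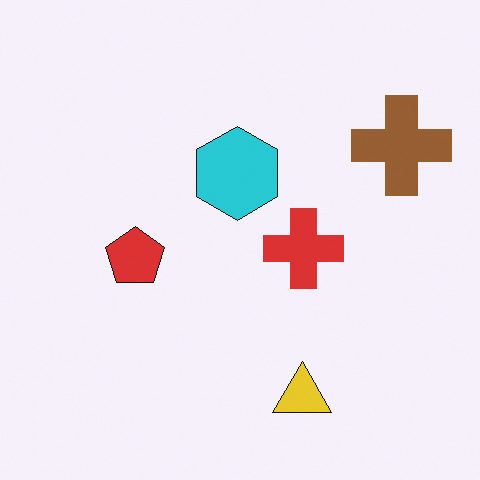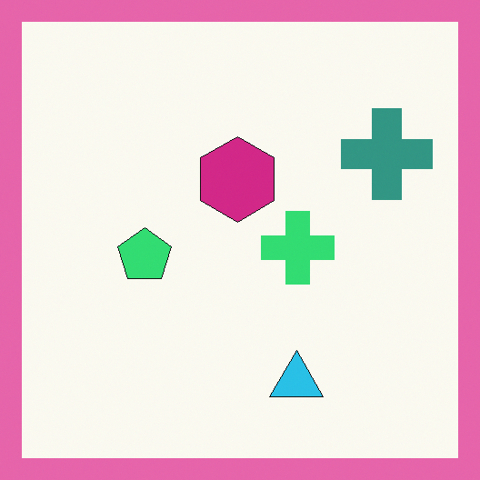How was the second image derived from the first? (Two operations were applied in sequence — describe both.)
Hue-shifted noticeably, then framed with a pink border.

Every shape's color has rotated by the same amount around the hue wheel — a uniform hue shift. A solid pink frame runs around the edge of the second image, with the content slightly shrunk inside it.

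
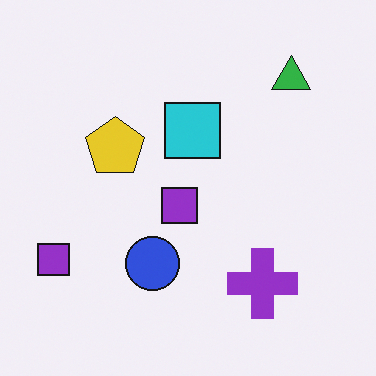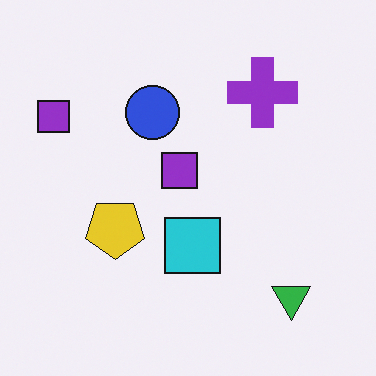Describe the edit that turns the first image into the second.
The second image is the first flipped vertically (top ↔ bottom).

The green triangle is in the top-right of the first image and the bottom-right of the second — shapes on opposite sides of the horizontal midline have swapped in a mirror flip.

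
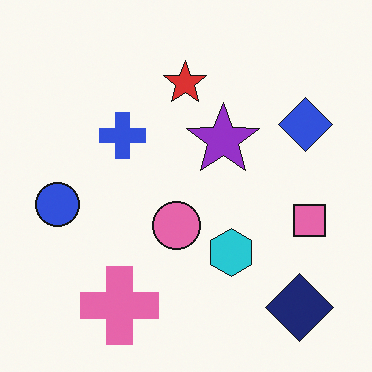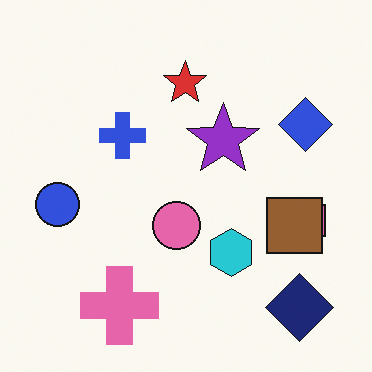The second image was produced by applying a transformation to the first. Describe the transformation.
The transformation is: overlaid with an additional brown square.

A brown square appears in the second image that is absent from the first.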